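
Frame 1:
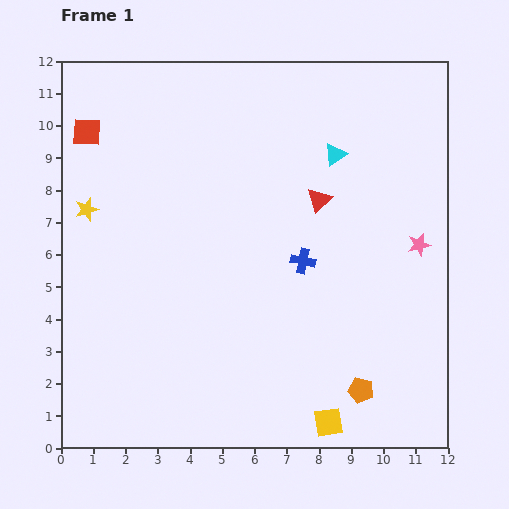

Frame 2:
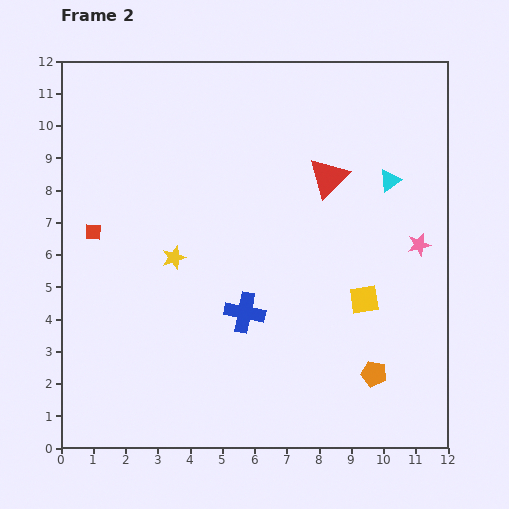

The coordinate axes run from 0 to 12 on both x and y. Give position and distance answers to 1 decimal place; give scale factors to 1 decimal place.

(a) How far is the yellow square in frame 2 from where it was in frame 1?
4.0

The yellow square moved from (8.3, 0.8) to (9.4, 4.6), a distance of √(1.1² + 3.8²) ≈ 4.0.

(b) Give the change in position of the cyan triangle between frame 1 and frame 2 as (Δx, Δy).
(1.7, -0.8)

The cyan triangle was at (8.5, 9.1) in frame 1 and (10.2, 8.3) in frame 2.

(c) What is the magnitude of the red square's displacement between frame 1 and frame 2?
3.1

The red square moved from (0.8, 9.8) to (1.0, 6.7), a distance of √(0.2² + 3.1²) ≈ 3.1.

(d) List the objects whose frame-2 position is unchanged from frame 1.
the pink star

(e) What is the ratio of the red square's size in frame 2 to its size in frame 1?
0.6×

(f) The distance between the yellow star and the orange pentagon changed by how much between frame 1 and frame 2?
-3.0

Distance in frame 1: 10.2. Distance in frame 2: 7.2.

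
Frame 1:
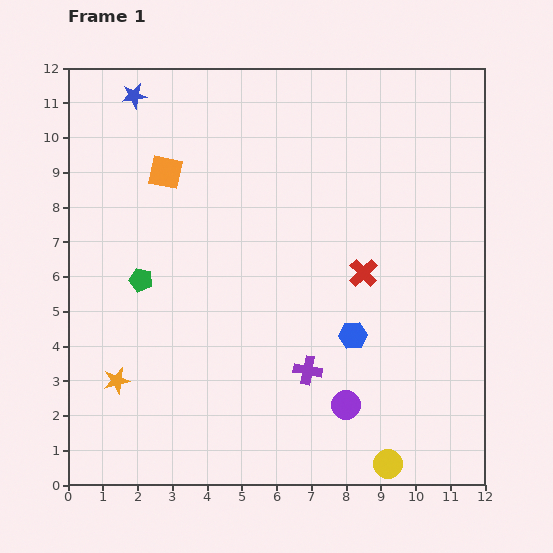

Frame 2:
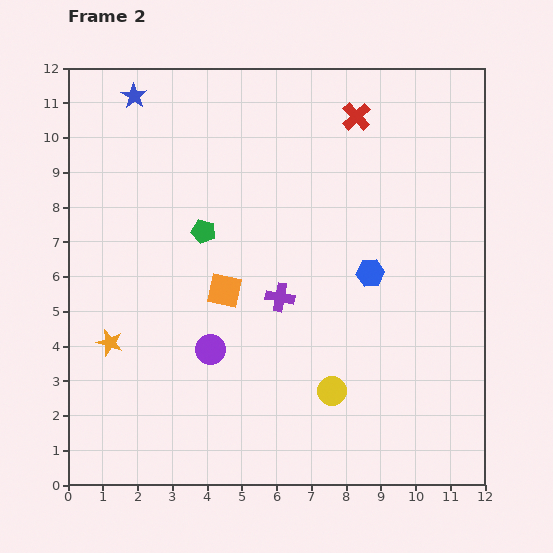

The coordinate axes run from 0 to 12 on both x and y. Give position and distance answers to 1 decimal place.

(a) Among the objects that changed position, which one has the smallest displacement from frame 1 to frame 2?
the orange star

(moved 1.1)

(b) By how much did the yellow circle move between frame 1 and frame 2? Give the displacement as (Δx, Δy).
(-1.6, 2.1)

The yellow circle was at (9.2, 0.6) in frame 1 and (7.6, 2.7) in frame 2.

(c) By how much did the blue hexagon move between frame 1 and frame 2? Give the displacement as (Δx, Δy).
(0.5, 1.8)

The blue hexagon was at (8.2, 4.3) in frame 1 and (8.7, 6.1) in frame 2.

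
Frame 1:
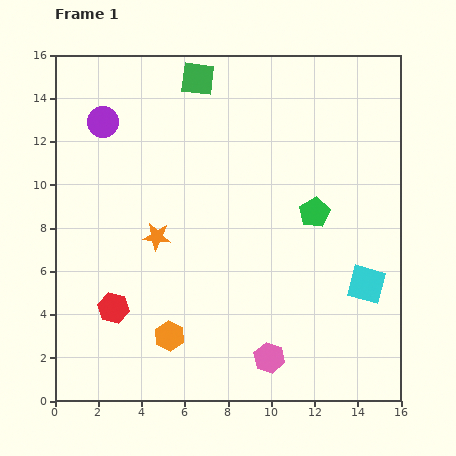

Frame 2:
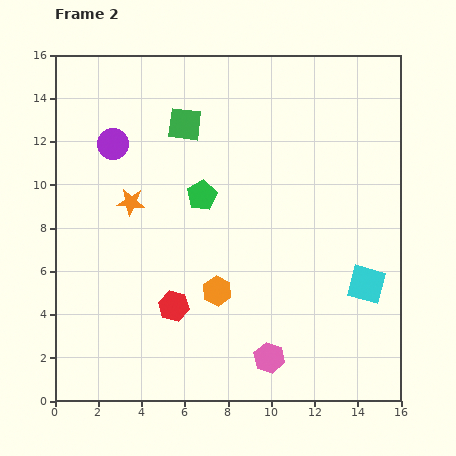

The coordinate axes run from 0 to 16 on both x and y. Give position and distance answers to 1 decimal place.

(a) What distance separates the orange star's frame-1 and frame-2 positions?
2.0

The orange star moved from (4.7, 7.6) to (3.5, 9.2), a distance of √(1.2² + 1.6²) ≈ 2.0.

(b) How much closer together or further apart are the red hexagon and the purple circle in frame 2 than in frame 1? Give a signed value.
-0.6

Distance in frame 1: 8.6. Distance in frame 2: 8.0.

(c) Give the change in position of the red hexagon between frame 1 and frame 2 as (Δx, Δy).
(2.8, 0.1)

The red hexagon was at (2.7, 4.3) in frame 1 and (5.5, 4.4) in frame 2.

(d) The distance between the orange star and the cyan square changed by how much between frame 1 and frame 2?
+1.6

Distance in frame 1: 9.9. Distance in frame 2: 11.5.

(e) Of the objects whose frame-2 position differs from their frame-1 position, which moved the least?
the purple circle

(moved 1.1)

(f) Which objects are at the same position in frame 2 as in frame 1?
the cyan square, the pink hexagon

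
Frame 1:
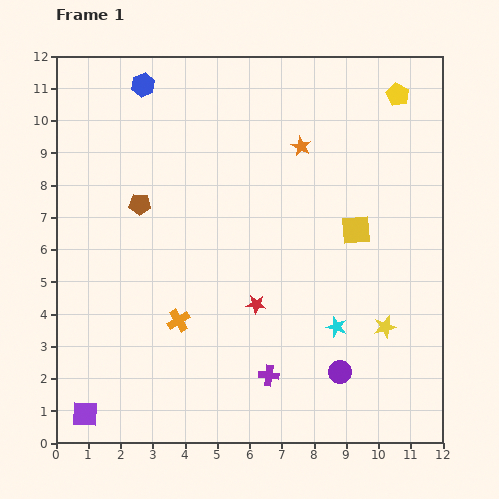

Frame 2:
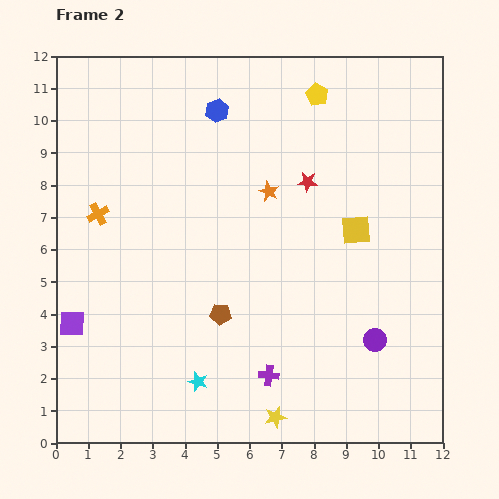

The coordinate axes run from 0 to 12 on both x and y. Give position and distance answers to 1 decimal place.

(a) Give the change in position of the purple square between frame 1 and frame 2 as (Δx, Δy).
(-0.4, 2.8)

The purple square was at (0.9, 0.9) in frame 1 and (0.5, 3.7) in frame 2.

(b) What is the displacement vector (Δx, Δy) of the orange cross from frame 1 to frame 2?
(-2.5, 3.3)

The orange cross was at (3.8, 3.8) in frame 1 and (1.3, 7.1) in frame 2.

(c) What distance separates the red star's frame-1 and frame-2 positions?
4.1

The red star moved from (6.2, 4.3) to (7.8, 8.1), a distance of √(1.6² + 3.8²) ≈ 4.1.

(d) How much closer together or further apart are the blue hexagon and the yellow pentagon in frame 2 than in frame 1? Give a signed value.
-4.8

Distance in frame 1: 7.9. Distance in frame 2: 3.1.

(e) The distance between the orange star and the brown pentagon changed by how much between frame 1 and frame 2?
-1.2

Distance in frame 1: 5.3. Distance in frame 2: 4.1.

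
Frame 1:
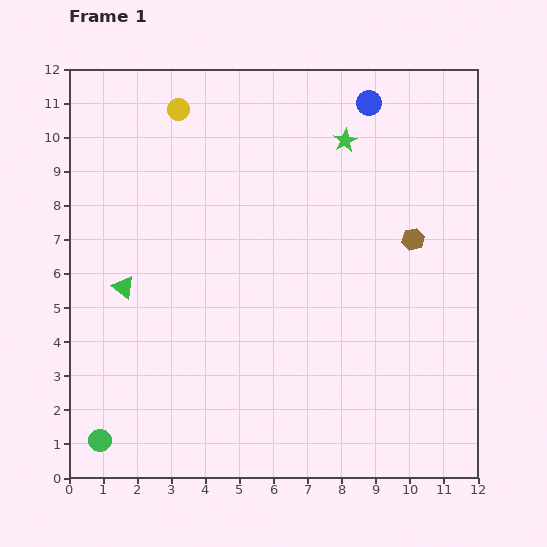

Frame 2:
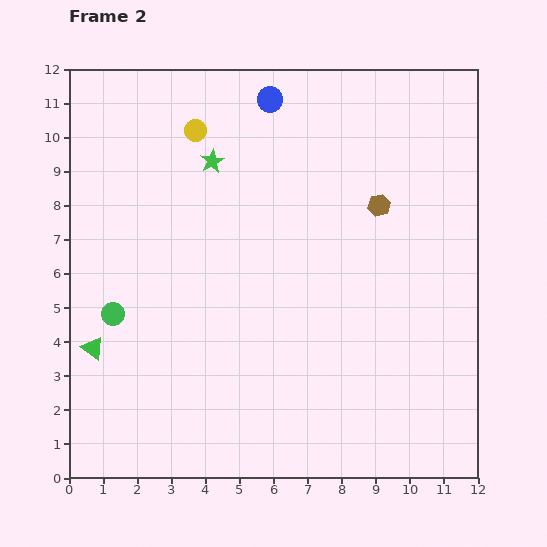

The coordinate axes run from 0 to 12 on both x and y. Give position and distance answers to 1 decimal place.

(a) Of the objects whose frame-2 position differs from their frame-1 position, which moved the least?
the yellow circle

(moved 0.8)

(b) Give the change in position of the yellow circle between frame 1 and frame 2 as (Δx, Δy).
(0.5, -0.6)

The yellow circle was at (3.2, 10.8) in frame 1 and (3.7, 10.2) in frame 2.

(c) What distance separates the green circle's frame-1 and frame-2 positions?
3.7

The green circle moved from (0.9, 1.1) to (1.3, 4.8), a distance of √(0.4² + 3.7²) ≈ 3.7.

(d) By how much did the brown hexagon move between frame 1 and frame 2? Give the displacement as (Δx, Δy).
(-1.0, 1.0)

The brown hexagon was at (10.1, 7.0) in frame 1 and (9.1, 8.0) in frame 2.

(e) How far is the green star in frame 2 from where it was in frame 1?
3.9

The green star moved from (8.1, 9.9) to (4.2, 9.3), a distance of √(3.9² + 0.6²) ≈ 3.9.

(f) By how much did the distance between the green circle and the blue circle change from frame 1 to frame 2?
-4.9

Distance in frame 1: 12.7. Distance in frame 2: 7.8.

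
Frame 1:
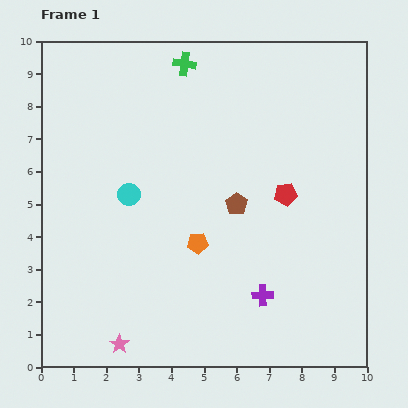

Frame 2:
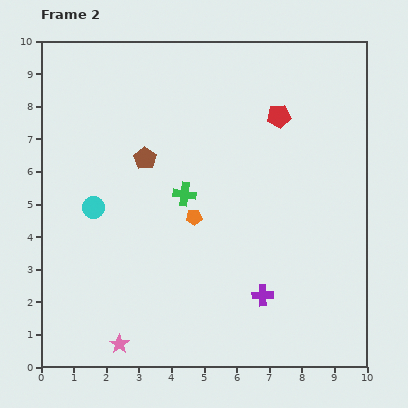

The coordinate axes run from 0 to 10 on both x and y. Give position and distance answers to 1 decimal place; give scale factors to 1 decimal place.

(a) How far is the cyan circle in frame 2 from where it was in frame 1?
1.2

The cyan circle moved from (2.7, 5.3) to (1.6, 4.9), a distance of √(1.1² + 0.4²) ≈ 1.2.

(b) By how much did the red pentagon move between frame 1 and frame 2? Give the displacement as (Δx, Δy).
(-0.2, 2.4)

The red pentagon was at (7.5, 5.3) in frame 1 and (7.3, 7.7) in frame 2.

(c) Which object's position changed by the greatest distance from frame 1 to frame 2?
the green cross

(moved 4.0; next 3.1)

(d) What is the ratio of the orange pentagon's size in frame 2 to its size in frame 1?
0.8×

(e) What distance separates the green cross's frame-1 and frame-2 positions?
4.0

The green cross moved from (4.4, 9.3) to (4.4, 5.3), a distance of √(0.0² + 4.0²) ≈ 4.0.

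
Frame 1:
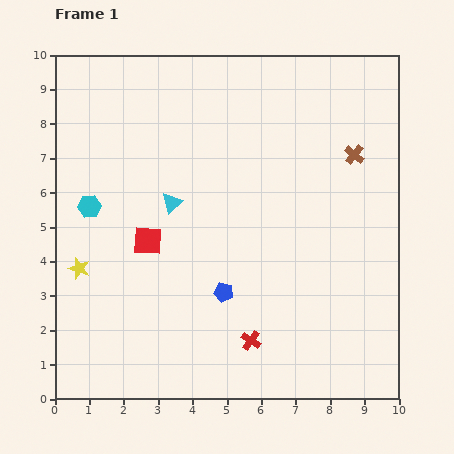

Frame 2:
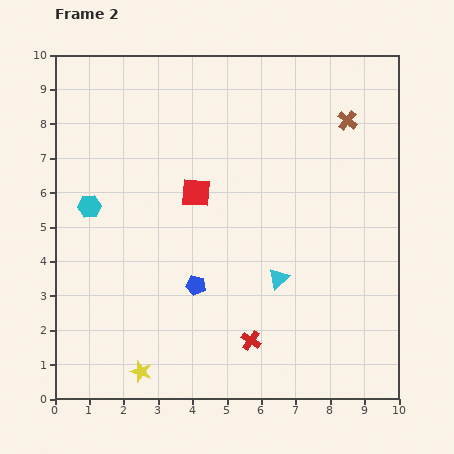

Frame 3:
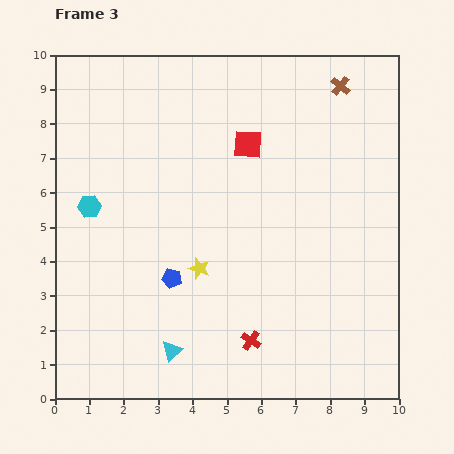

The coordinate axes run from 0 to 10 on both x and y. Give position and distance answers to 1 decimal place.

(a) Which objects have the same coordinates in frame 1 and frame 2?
the red cross, the cyan hexagon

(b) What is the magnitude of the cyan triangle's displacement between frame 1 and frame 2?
3.8

The cyan triangle moved from (3.4, 5.7) to (6.5, 3.5), a distance of √(3.1² + 2.2²) ≈ 3.8.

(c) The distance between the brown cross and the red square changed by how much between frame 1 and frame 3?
-3.3

Distance in frame 1: 6.5. Distance in frame 3: 3.2.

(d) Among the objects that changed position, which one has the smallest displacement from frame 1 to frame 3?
the blue pentagon

(moved 1.6)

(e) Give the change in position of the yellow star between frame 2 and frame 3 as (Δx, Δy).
(1.7, 3.0)

The yellow star was at (2.5, 0.8) in frame 2 and (4.2, 3.8) in frame 3.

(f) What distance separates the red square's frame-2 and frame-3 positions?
2.1

The red square moved from (4.1, 6.0) to (5.6, 7.4), a distance of √(1.5² + 1.4²) ≈ 2.1.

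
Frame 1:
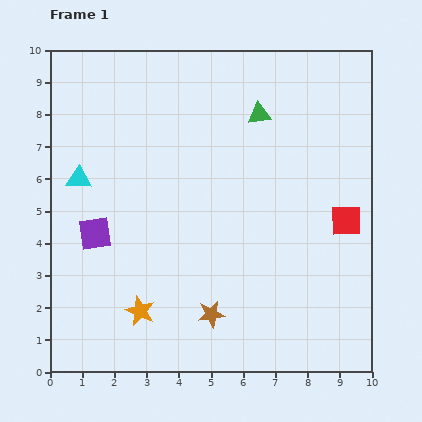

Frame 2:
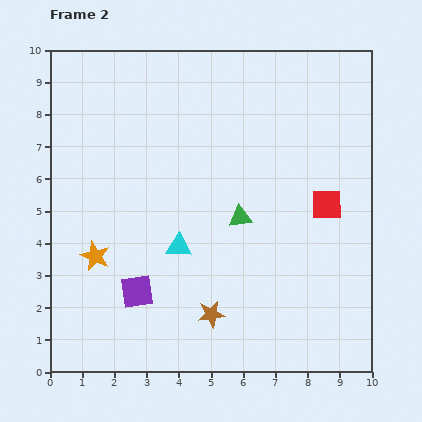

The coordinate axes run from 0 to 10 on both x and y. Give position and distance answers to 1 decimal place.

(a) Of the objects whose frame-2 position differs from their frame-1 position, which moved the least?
the red square

(moved 0.8)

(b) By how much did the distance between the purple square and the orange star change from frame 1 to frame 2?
-1.1

Distance in frame 1: 2.8. Distance in frame 2: 1.7.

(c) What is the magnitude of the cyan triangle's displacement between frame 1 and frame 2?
3.7

The cyan triangle moved from (0.9, 6.0) to (4.0, 3.9), a distance of √(3.1² + 2.1²) ≈ 3.7.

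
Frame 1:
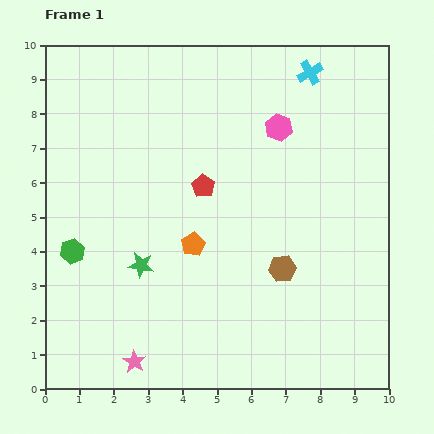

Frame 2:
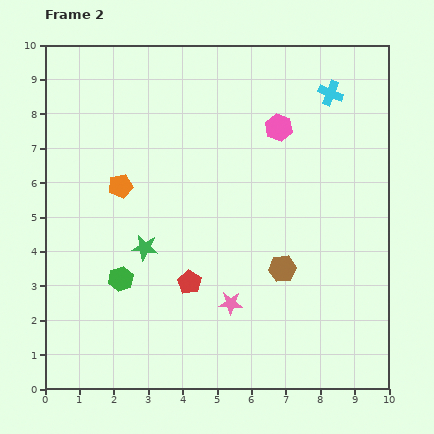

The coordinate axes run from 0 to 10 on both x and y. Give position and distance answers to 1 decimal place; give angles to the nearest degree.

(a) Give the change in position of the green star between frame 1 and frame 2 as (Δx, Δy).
(0.1, 0.5)

The green star was at (2.8, 3.6) in frame 1 and (2.9, 4.1) in frame 2.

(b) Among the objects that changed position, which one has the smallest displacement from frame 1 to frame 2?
the green star

(moved 0.5)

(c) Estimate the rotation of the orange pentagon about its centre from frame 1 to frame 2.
16° clockwise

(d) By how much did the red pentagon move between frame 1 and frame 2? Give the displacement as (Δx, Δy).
(-0.4, -2.8)

The red pentagon was at (4.6, 5.9) in frame 1 and (4.2, 3.1) in frame 2.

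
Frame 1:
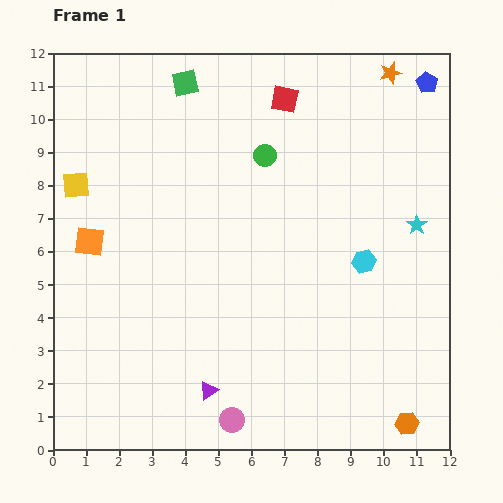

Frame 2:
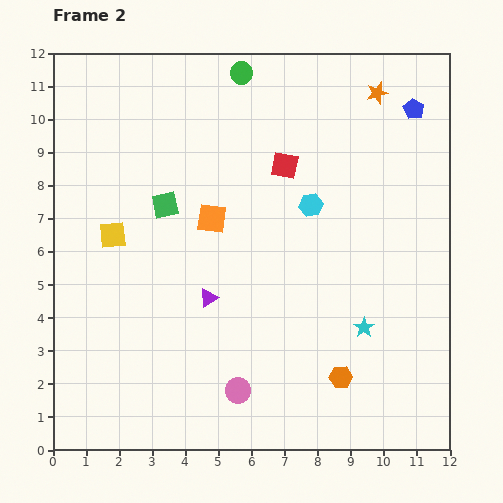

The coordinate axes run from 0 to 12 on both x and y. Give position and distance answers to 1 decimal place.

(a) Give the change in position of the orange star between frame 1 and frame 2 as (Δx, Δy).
(-0.4, -0.6)

The orange star was at (10.2, 11.4) in frame 1 and (9.8, 10.8) in frame 2.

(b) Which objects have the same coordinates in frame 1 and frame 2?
none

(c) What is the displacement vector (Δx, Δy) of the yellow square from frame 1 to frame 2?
(1.1, -1.5)

The yellow square was at (0.7, 8.0) in frame 1 and (1.8, 6.5) in frame 2.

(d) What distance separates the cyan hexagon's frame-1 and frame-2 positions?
2.3

The cyan hexagon moved from (9.4, 5.7) to (7.8, 7.4), a distance of √(1.6² + 1.7²) ≈ 2.3.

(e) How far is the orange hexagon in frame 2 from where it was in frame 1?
2.4

The orange hexagon moved from (10.7, 0.8) to (8.7, 2.2), a distance of √(2.0² + 1.4²) ≈ 2.4.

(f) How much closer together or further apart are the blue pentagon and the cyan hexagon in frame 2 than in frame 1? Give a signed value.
-1.5

Distance in frame 1: 5.7. Distance in frame 2: 4.2.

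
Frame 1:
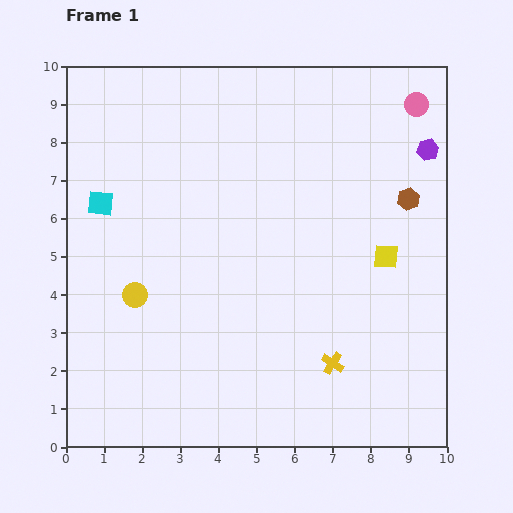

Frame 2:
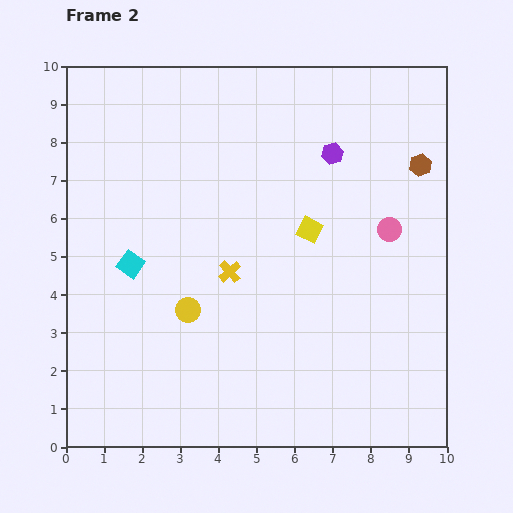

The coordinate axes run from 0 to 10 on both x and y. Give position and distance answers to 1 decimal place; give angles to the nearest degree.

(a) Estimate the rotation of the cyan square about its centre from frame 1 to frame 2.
29° clockwise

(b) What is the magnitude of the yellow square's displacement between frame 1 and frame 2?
2.1

The yellow square moved from (8.4, 5.0) to (6.4, 5.7), a distance of √(2.0² + 0.7²) ≈ 2.1.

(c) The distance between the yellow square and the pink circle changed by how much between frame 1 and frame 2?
-2.0

Distance in frame 1: 4.1. Distance in frame 2: 2.1.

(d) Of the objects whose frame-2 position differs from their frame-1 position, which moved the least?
the brown hexagon

(moved 0.9)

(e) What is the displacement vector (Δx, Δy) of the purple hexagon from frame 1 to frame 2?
(-2.5, -0.1)

The purple hexagon was at (9.5, 7.8) in frame 1 and (7.0, 7.7) in frame 2.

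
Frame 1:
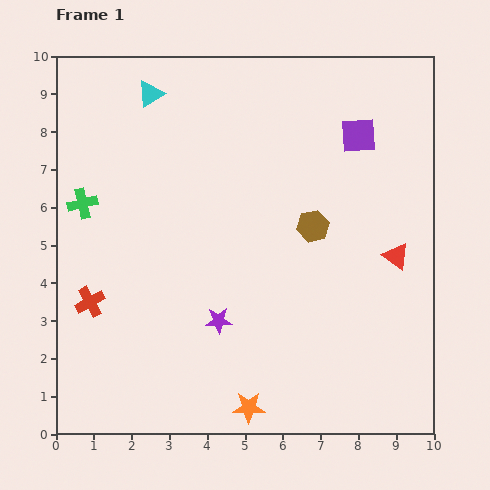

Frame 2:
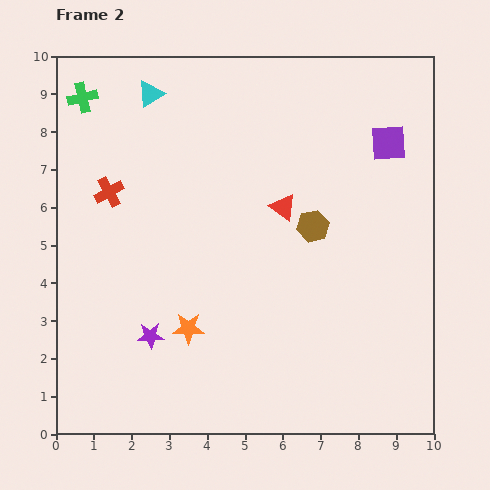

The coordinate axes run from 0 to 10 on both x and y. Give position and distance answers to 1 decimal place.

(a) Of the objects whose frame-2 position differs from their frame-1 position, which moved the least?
the purple square

(moved 0.8)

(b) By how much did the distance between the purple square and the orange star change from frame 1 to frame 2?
-0.6

Distance in frame 1: 7.8. Distance in frame 2: 7.2.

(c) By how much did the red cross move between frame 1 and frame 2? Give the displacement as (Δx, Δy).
(0.5, 2.9)

The red cross was at (0.9, 3.5) in frame 1 and (1.4, 6.4) in frame 2.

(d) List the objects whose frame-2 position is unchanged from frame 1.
the cyan triangle, the brown hexagon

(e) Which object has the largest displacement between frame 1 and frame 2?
the red triangle

(moved 3.3; next 2.9)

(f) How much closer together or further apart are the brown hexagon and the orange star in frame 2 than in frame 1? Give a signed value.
-0.8

Distance in frame 1: 5.1. Distance in frame 2: 4.3.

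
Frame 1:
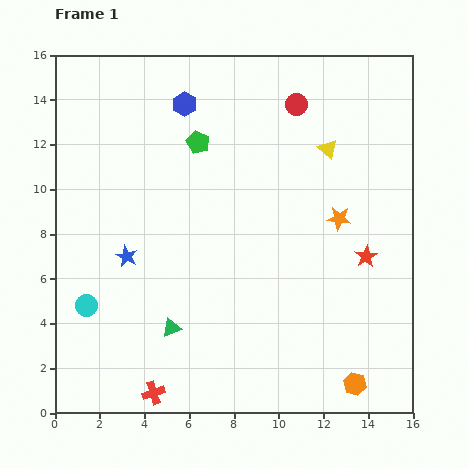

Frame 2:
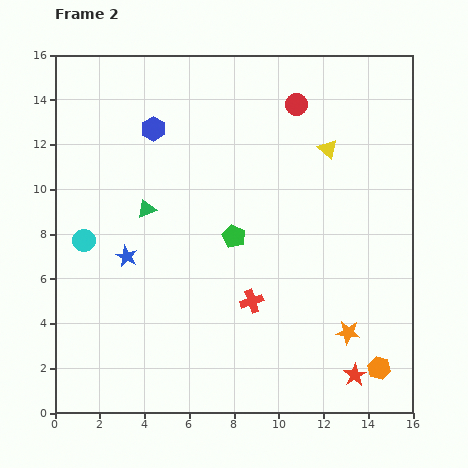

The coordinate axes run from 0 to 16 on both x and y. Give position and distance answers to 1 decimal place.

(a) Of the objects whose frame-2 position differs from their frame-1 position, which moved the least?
the orange hexagon

(moved 1.3)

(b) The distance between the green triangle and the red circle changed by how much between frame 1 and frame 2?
-3.3

Distance in frame 1: 11.5. Distance in frame 2: 8.2.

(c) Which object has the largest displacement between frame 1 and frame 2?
the red cross

(moved 6.0; next 5.4)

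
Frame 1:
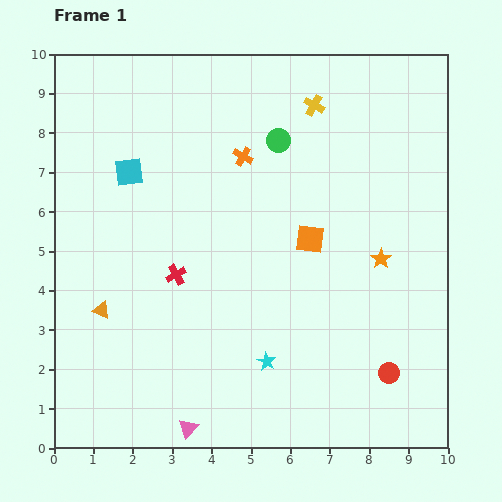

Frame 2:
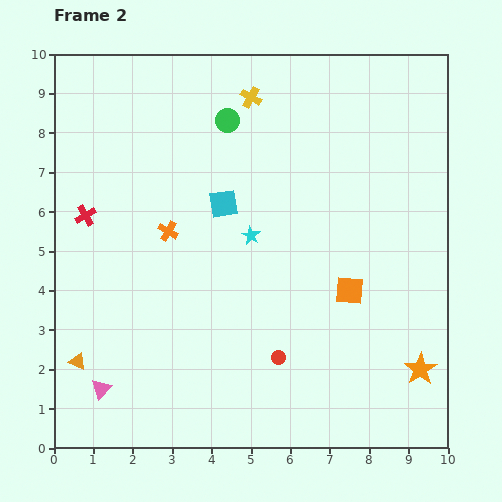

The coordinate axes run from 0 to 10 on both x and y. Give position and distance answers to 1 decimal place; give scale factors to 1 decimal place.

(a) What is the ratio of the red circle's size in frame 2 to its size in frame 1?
0.7×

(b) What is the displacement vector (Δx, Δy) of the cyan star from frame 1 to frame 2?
(-0.4, 3.2)

The cyan star was at (5.4, 2.2) in frame 1 and (5.0, 5.4) in frame 2.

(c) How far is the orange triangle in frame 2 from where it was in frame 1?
1.4

The orange triangle moved from (1.2, 3.5) to (0.6, 2.2), a distance of √(0.6² + 1.3²) ≈ 1.4.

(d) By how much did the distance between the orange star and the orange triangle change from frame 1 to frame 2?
+1.5

Distance in frame 1: 7.2. Distance in frame 2: 8.7.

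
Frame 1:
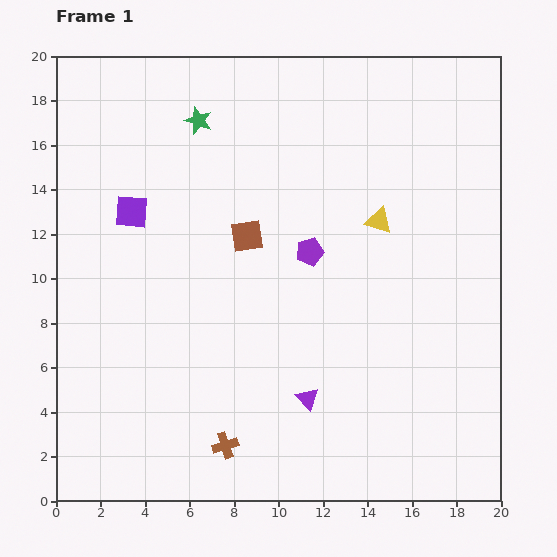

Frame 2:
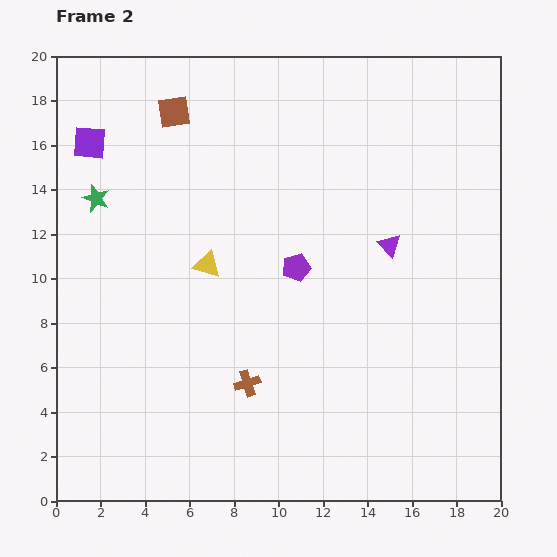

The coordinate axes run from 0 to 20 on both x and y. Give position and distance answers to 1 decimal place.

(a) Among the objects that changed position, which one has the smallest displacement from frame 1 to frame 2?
the purple pentagon

(moved 0.9)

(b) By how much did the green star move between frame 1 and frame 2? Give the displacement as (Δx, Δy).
(-4.6, -3.5)

The green star was at (6.4, 17.1) in frame 1 and (1.8, 13.6) in frame 2.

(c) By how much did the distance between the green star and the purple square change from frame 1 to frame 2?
-2.6

Distance in frame 1: 5.1. Distance in frame 2: 2.5.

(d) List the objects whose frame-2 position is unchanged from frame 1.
none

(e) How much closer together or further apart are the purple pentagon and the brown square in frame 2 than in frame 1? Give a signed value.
+6.0

Distance in frame 1: 2.9. Distance in frame 2: 8.9.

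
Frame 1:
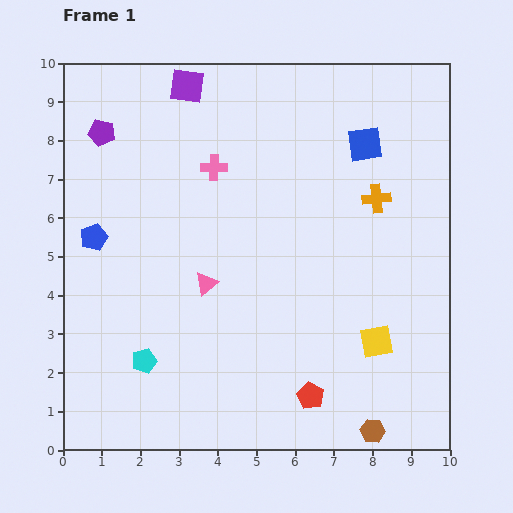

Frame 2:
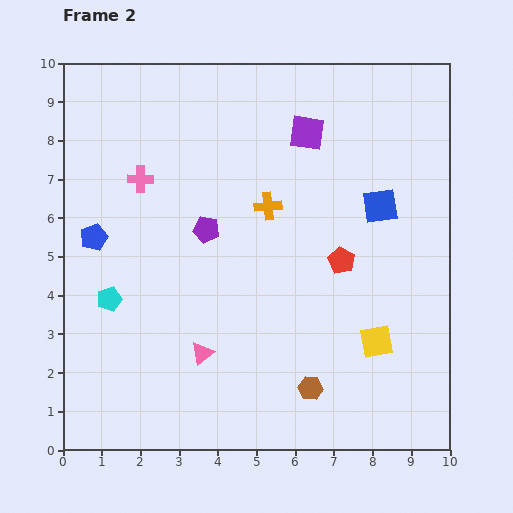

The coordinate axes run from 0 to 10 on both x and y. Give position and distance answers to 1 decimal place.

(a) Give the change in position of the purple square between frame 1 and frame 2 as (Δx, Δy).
(3.1, -1.2)

The purple square was at (3.2, 9.4) in frame 1 and (6.3, 8.2) in frame 2.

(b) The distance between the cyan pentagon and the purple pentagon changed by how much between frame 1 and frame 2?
-2.9

Distance in frame 1: 6.0. Distance in frame 2: 3.1.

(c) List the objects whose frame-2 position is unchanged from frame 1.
the yellow square, the blue pentagon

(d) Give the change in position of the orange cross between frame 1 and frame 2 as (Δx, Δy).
(-2.8, -0.2)

The orange cross was at (8.1, 6.5) in frame 1 and (5.3, 6.3) in frame 2.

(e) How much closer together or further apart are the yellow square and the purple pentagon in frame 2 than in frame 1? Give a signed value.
-3.6

Distance in frame 1: 8.9. Distance in frame 2: 5.3.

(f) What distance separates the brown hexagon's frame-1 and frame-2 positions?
1.9

The brown hexagon moved from (8.0, 0.5) to (6.4, 1.6), a distance of √(1.6² + 1.1²) ≈ 1.9.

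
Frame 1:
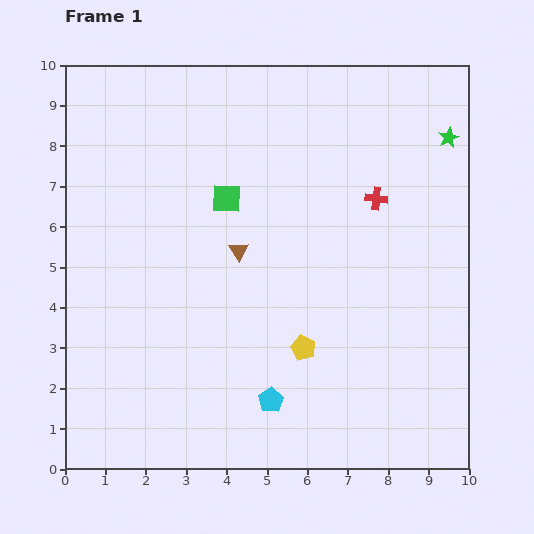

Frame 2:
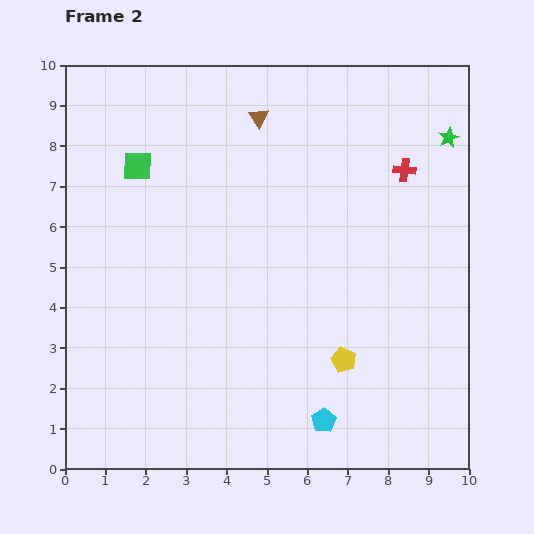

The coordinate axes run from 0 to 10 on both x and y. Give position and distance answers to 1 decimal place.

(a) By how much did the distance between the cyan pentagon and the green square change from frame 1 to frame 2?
+2.7

Distance in frame 1: 5.1. Distance in frame 2: 7.8.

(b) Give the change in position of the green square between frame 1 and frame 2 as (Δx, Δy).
(-2.2, 0.8)

The green square was at (4.0, 6.7) in frame 1 and (1.8, 7.5) in frame 2.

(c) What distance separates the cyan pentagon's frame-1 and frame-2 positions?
1.4

The cyan pentagon moved from (5.1, 1.7) to (6.4, 1.2), a distance of √(1.3² + 0.5²) ≈ 1.4.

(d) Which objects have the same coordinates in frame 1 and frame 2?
the green star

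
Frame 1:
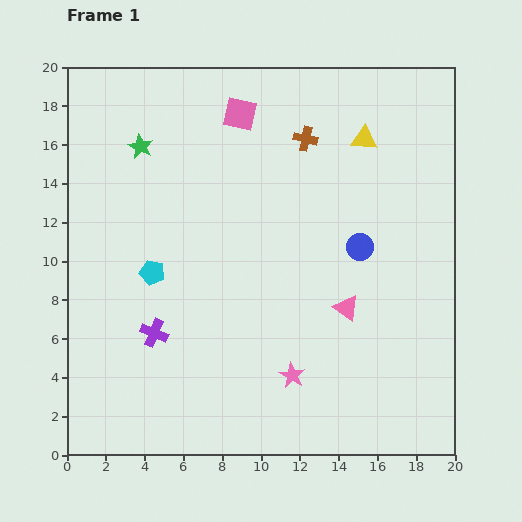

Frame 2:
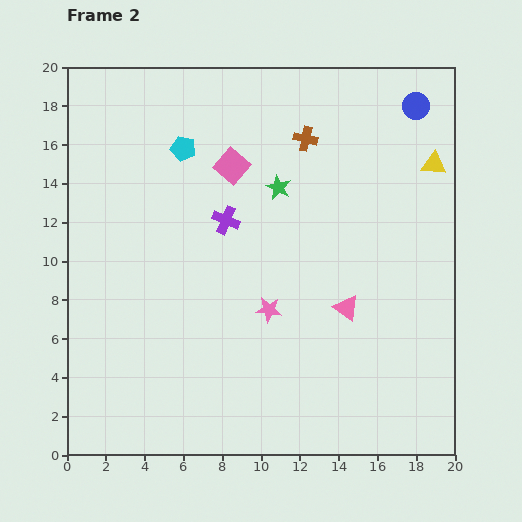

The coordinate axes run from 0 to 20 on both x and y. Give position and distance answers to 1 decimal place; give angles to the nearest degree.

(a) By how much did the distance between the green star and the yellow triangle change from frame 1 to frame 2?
-3.4

Distance in frame 1: 11.5. Distance in frame 2: 8.1.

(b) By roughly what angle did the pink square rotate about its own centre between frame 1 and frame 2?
29° clockwise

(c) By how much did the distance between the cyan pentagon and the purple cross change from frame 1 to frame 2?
+1.2

Distance in frame 1: 3.1. Distance in frame 2: 4.3.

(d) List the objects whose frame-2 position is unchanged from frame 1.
the brown cross, the pink triangle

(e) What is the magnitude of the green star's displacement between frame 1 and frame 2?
7.4

The green star moved from (3.8, 15.9) to (10.9, 13.8), a distance of √(7.1² + 2.1²) ≈ 7.4.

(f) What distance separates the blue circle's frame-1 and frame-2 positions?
7.9

The blue circle moved from (15.1, 10.7) to (18.0, 18.0), a distance of √(2.9² + 7.3²) ≈ 7.9.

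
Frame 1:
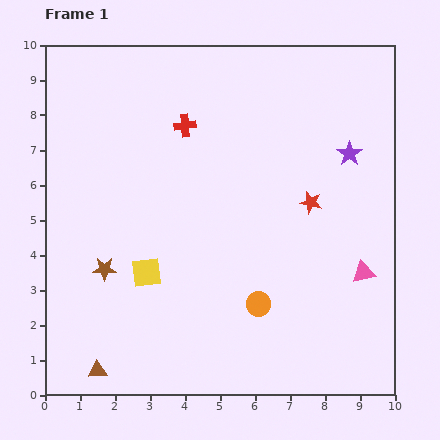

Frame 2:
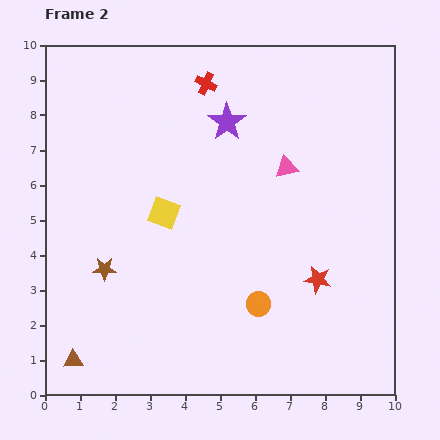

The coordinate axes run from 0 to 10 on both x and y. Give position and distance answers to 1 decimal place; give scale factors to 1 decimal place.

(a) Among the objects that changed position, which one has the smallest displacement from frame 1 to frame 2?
the brown triangle

(moved 0.8)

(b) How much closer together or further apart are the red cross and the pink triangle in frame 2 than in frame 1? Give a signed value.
-3.3

Distance in frame 1: 6.6. Distance in frame 2: 3.3.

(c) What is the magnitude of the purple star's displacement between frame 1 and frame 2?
3.6

The purple star moved from (8.7, 6.9) to (5.2, 7.8), a distance of √(3.5² + 0.9²) ≈ 3.6.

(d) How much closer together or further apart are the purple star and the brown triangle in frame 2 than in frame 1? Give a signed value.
-1.4

Distance in frame 1: 9.5. Distance in frame 2: 8.1.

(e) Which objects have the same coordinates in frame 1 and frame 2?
the brown star, the orange circle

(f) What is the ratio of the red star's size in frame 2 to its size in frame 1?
1.3×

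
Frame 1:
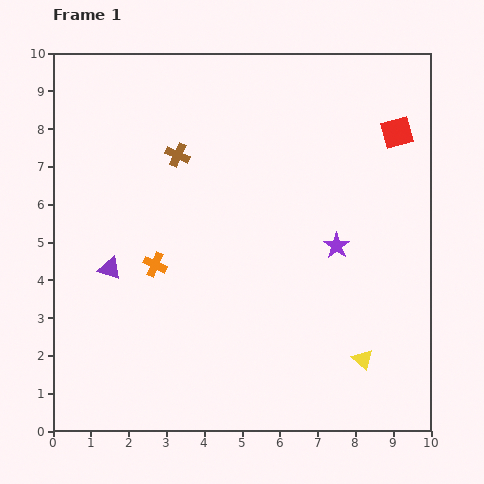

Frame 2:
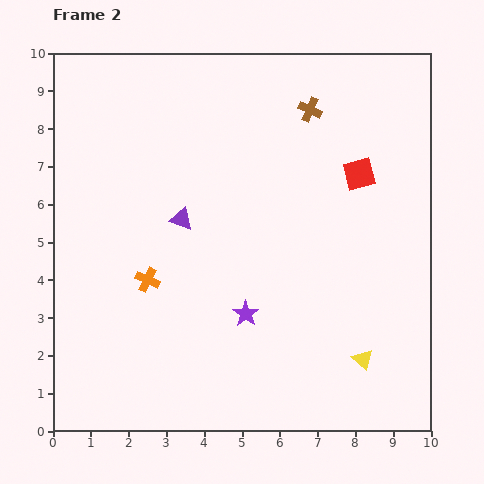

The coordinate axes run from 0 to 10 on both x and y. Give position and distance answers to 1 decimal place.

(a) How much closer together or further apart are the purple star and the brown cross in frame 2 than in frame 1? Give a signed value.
+0.9

Distance in frame 1: 4.8. Distance in frame 2: 5.7.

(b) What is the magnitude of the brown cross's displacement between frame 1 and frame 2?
3.7

The brown cross moved from (3.3, 7.3) to (6.8, 8.5), a distance of √(3.5² + 1.2²) ≈ 3.7.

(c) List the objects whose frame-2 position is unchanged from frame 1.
the yellow triangle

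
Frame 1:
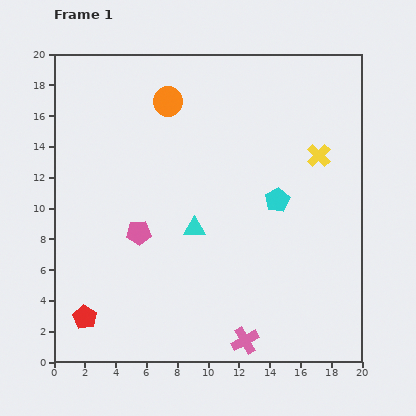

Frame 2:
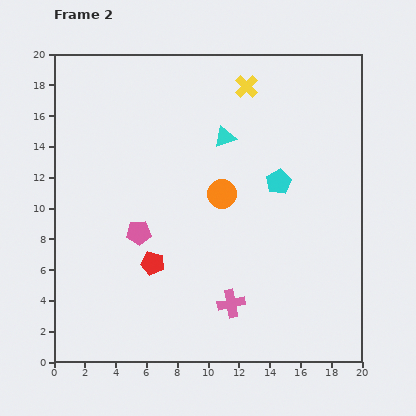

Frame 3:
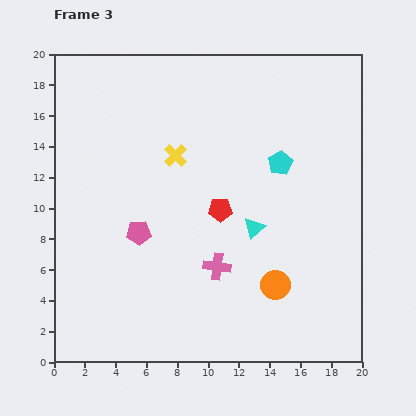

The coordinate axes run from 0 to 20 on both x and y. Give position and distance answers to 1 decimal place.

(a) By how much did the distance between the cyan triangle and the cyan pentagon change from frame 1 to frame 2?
-1.2

Distance in frame 1: 5.7. Distance in frame 2: 4.5.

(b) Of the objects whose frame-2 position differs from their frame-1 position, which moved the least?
the cyan pentagon

(moved 1.2)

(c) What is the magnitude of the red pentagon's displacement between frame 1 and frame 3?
11.2

The red pentagon moved from (2.0, 2.9) to (10.8, 9.9), a distance of √(8.8² + 7.0²) ≈ 11.2.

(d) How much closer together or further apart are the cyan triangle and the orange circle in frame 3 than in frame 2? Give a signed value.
+0.3

Distance in frame 2: 3.7. Distance in frame 3: 4.0.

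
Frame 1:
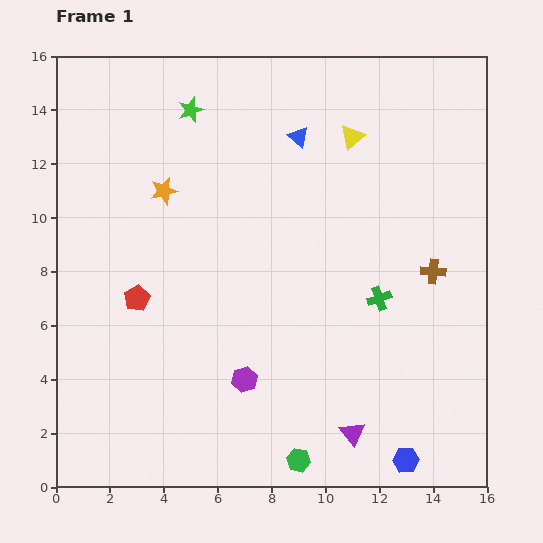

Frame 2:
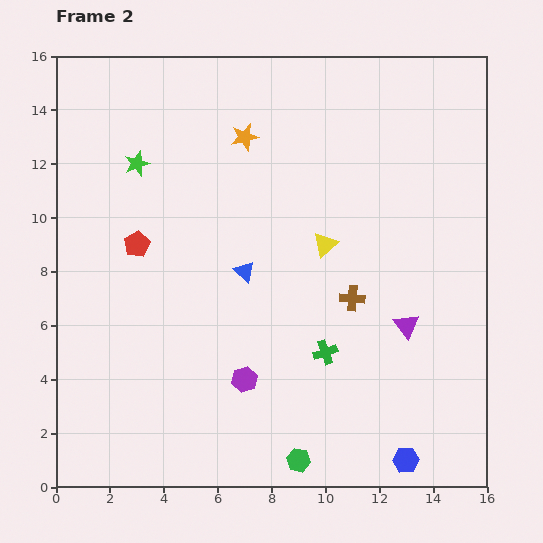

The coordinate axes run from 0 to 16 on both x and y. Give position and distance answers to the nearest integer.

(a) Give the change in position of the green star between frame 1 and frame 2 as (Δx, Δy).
(-2, -2)

The green star was at (5, 14) in frame 1 and (3, 12) in frame 2.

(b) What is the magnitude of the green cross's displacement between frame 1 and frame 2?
3

The green cross moved from (12, 7) to (10, 5), a distance of √(2² + 2²) ≈ 3.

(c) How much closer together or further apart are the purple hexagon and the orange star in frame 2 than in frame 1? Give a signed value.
+1

Distance in frame 1: 8. Distance in frame 2: 9.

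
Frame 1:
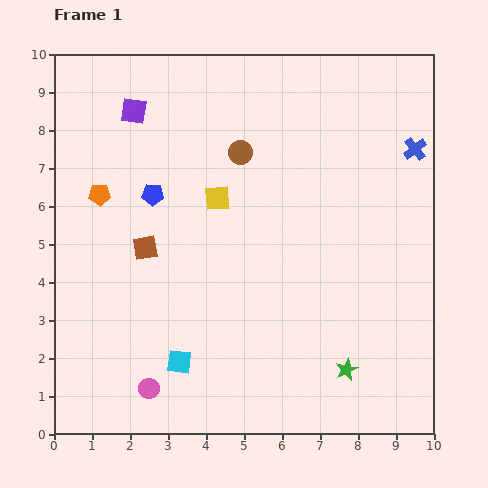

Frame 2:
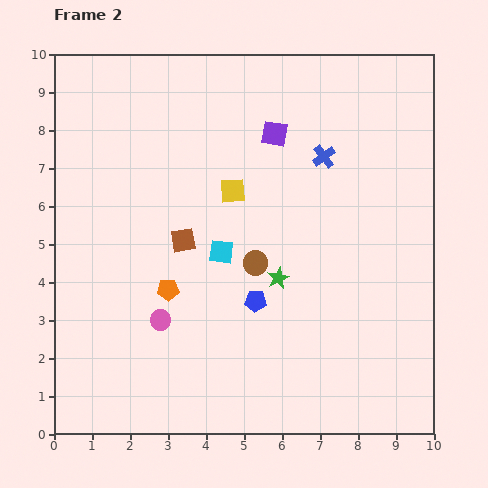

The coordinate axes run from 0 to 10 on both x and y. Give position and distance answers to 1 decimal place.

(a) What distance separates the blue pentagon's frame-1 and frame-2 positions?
3.9

The blue pentagon moved from (2.6, 6.3) to (5.3, 3.5), a distance of √(2.7² + 2.8²) ≈ 3.9.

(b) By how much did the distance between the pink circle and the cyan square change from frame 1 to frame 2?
+1.3

Distance in frame 1: 1.1. Distance in frame 2: 2.4.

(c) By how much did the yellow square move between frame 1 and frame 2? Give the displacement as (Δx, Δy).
(0.4, 0.2)

The yellow square was at (4.3, 6.2) in frame 1 and (4.7, 6.4) in frame 2.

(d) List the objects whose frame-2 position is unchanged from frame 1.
none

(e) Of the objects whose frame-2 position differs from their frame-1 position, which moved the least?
the yellow square

(moved 0.4)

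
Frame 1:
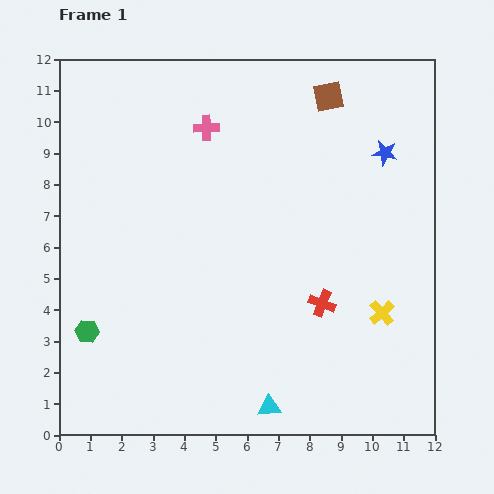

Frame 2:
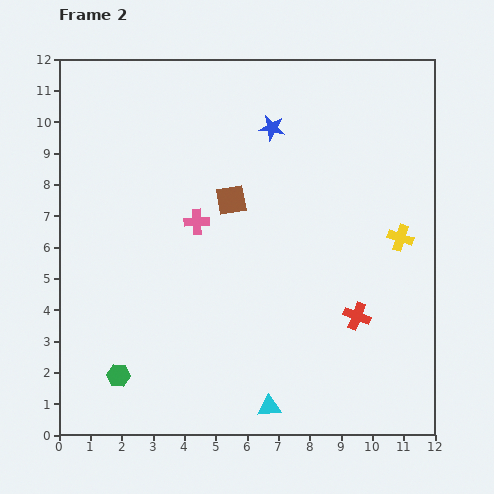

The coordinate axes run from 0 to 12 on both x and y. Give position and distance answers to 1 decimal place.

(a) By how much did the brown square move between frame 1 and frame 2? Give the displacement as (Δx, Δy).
(-3.1, -3.3)

The brown square was at (8.6, 10.8) in frame 1 and (5.5, 7.5) in frame 2.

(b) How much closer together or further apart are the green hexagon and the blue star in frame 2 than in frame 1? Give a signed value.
-1.8

Distance in frame 1: 11.1. Distance in frame 2: 9.3.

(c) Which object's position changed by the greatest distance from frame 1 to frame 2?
the brown square

(moved 4.5; next 3.7)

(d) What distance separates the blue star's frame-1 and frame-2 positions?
3.7

The blue star moved from (10.4, 9.0) to (6.8, 9.8), a distance of √(3.6² + 0.8²) ≈ 3.7.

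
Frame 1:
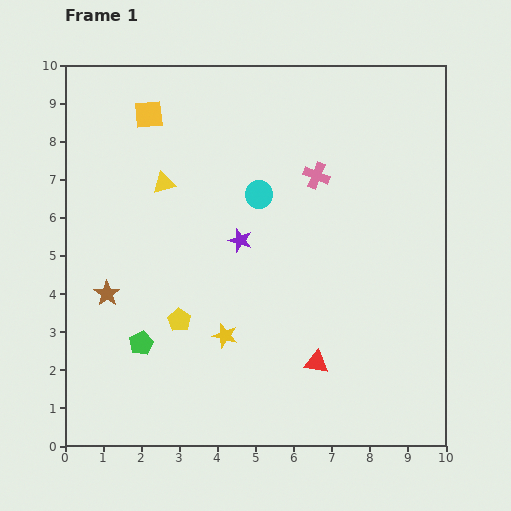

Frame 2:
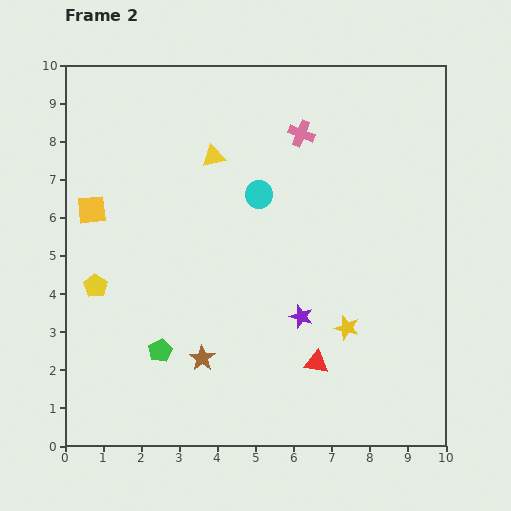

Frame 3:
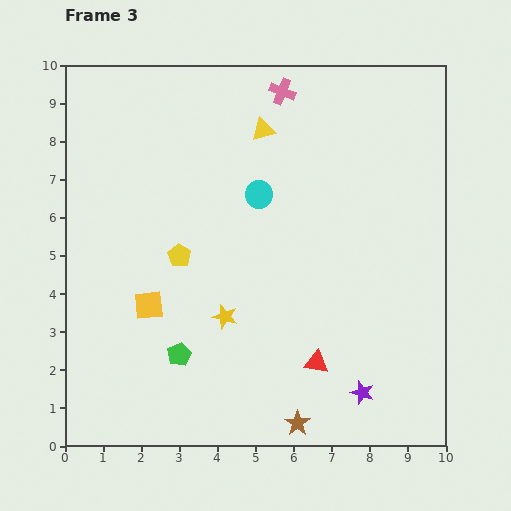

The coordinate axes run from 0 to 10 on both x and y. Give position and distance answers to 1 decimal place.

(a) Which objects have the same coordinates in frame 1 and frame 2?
the red triangle, the cyan circle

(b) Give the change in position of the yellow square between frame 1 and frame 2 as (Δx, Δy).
(-1.5, -2.5)

The yellow square was at (2.2, 8.7) in frame 1 and (0.7, 6.2) in frame 2.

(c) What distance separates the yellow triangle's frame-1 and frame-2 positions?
1.5

The yellow triangle moved from (2.6, 6.9) to (3.9, 7.6), a distance of √(1.3² + 0.7²) ≈ 1.5.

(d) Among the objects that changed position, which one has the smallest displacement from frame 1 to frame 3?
the yellow star

(moved 0.5)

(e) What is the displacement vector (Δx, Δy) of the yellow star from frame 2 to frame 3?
(-3.2, 0.3)

The yellow star was at (7.4, 3.1) in frame 2 and (4.2, 3.4) in frame 3.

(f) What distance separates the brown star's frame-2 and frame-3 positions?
3.0

The brown star moved from (3.6, 2.3) to (6.1, 0.6), a distance of √(2.5² + 1.7²) ≈ 3.0.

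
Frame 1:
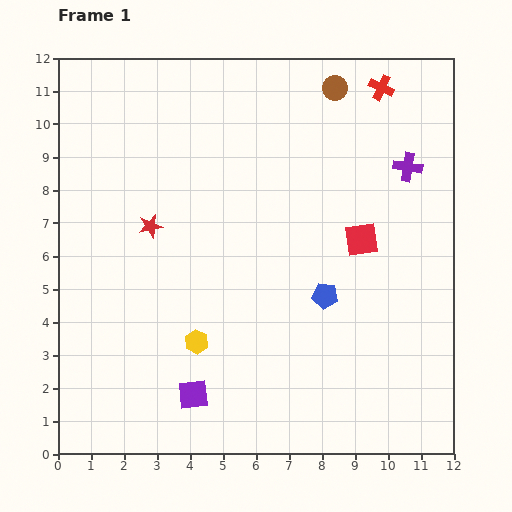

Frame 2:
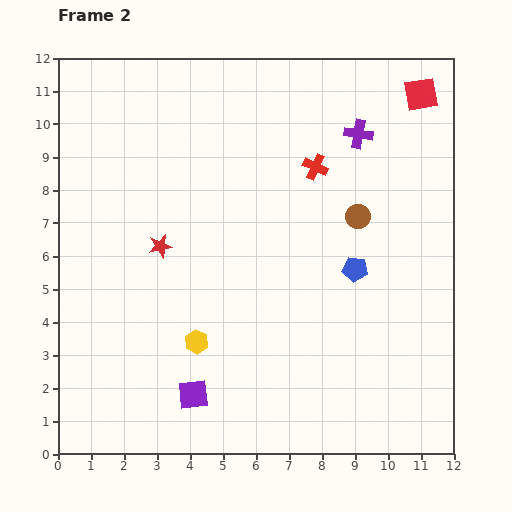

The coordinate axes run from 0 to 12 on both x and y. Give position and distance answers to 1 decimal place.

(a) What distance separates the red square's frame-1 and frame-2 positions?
4.8

The red square moved from (9.2, 6.5) to (11.0, 10.9), a distance of √(1.8² + 4.4²) ≈ 4.8.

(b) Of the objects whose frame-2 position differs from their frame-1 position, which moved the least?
the red star

(moved 0.7)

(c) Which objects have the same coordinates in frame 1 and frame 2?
the yellow hexagon, the purple square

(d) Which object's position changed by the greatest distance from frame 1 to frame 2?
the red square

(moved 4.8; next 4.0)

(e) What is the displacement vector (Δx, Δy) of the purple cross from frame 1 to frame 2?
(-1.5, 1.0)

The purple cross was at (10.6, 8.7) in frame 1 and (9.1, 9.7) in frame 2.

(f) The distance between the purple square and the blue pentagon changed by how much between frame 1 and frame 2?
+1.2

Distance in frame 1: 5.0. Distance in frame 2: 6.2.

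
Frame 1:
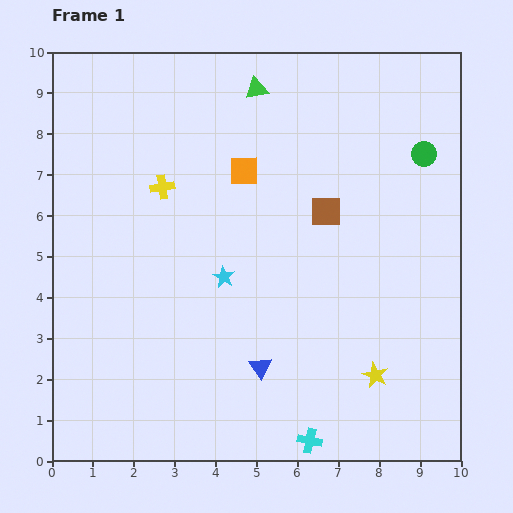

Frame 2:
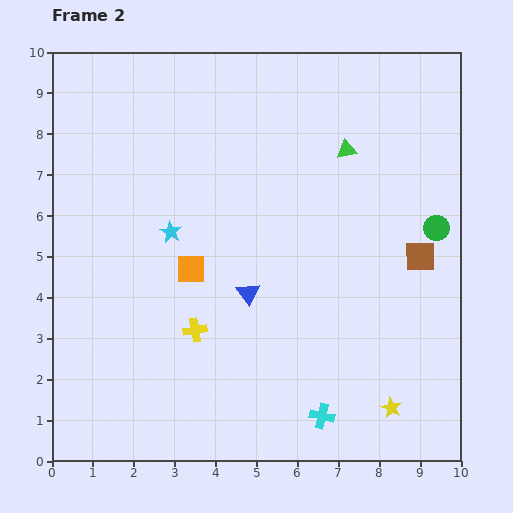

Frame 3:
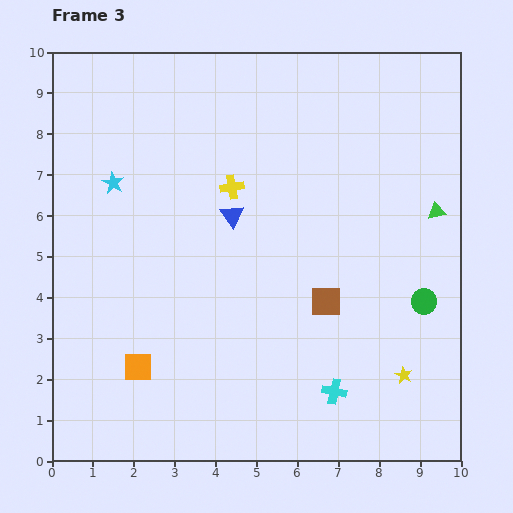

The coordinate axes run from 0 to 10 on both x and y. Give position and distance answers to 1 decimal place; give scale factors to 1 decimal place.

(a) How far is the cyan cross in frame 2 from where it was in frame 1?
0.7

The cyan cross moved from (6.3, 0.5) to (6.6, 1.1), a distance of √(0.3² + 0.6²) ≈ 0.7.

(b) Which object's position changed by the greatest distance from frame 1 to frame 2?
the yellow cross

(moved 3.6; next 2.7)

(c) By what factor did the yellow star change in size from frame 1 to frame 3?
0.7×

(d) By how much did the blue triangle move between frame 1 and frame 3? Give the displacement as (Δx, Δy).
(-0.7, 3.7)

The blue triangle was at (5.1, 2.3) in frame 1 and (4.4, 6.0) in frame 3.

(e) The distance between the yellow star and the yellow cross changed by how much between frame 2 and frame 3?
+1.0

Distance in frame 2: 5.2. Distance in frame 3: 6.2.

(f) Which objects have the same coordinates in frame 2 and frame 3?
none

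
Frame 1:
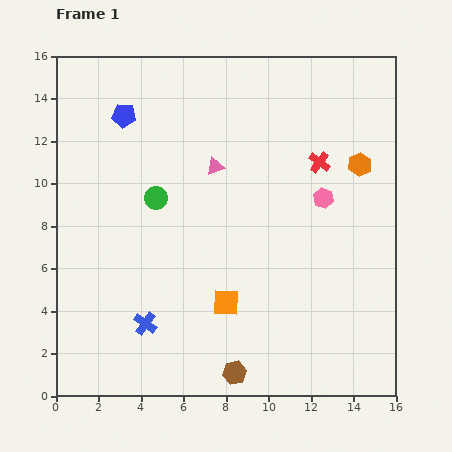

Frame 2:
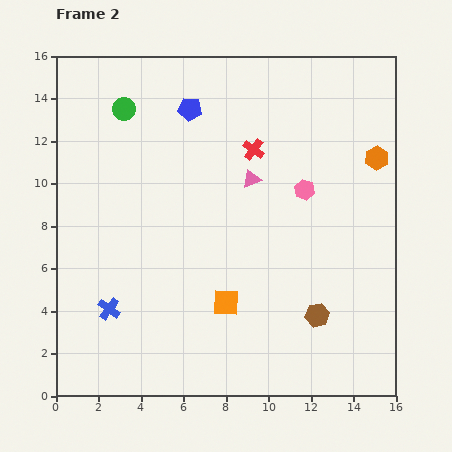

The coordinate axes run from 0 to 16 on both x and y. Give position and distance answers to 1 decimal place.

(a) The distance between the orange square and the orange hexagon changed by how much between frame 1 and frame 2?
+0.7

Distance in frame 1: 9.1. Distance in frame 2: 9.8.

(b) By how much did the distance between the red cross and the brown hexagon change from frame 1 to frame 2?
-2.3

Distance in frame 1: 10.7. Distance in frame 2: 8.4.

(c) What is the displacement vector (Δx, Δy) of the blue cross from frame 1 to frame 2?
(-1.7, 0.7)

The blue cross was at (4.2, 3.4) in frame 1 and (2.5, 4.1) in frame 2.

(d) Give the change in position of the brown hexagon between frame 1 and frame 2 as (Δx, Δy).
(3.9, 2.7)

The brown hexagon was at (8.4, 1.1) in frame 1 and (12.3, 3.8) in frame 2.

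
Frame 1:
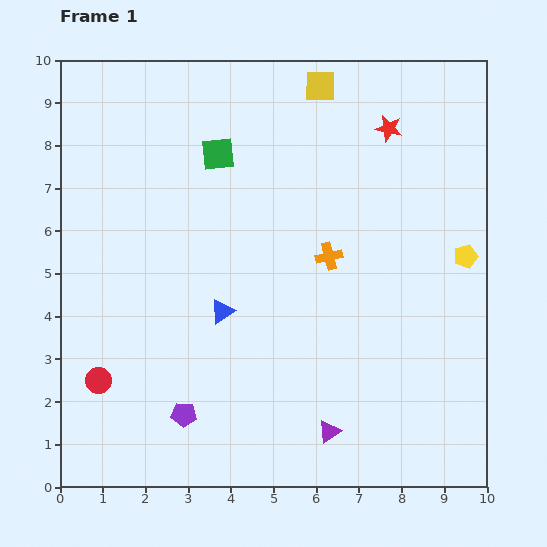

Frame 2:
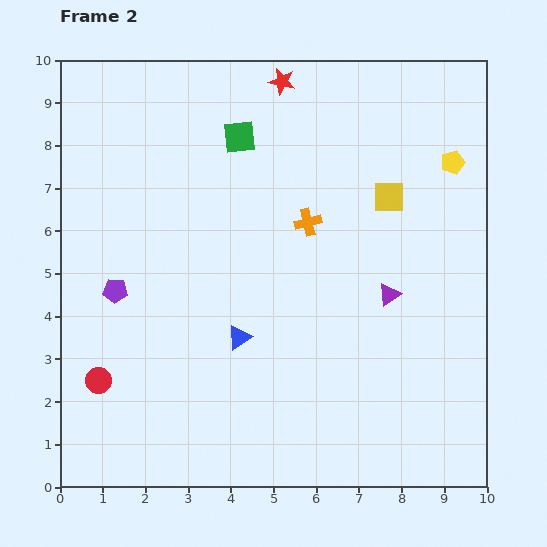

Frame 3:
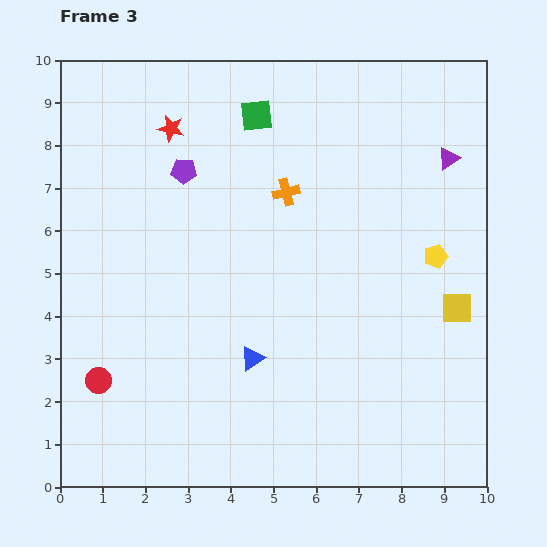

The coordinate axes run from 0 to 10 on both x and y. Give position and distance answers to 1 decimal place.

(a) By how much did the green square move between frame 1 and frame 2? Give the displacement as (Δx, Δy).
(0.5, 0.4)

The green square was at (3.7, 7.8) in frame 1 and (4.2, 8.2) in frame 2.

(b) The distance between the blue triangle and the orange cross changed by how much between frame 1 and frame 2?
+0.3

Distance in frame 1: 2.8. Distance in frame 2: 3.1.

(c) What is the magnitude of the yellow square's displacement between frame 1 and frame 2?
3.1

The yellow square moved from (6.1, 9.4) to (7.7, 6.8), a distance of √(1.6² + 2.6²) ≈ 3.1.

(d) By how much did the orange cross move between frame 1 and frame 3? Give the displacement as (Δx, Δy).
(-1.0, 1.5)

The orange cross was at (6.3, 5.4) in frame 1 and (5.3, 6.9) in frame 3.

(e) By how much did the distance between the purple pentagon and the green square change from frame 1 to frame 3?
-4.1

Distance in frame 1: 6.2. Distance in frame 3: 2.1.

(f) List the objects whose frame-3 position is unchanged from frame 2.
the red circle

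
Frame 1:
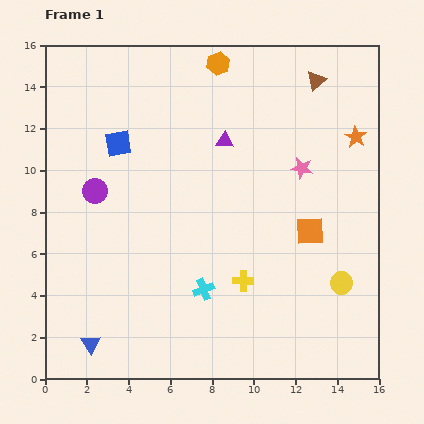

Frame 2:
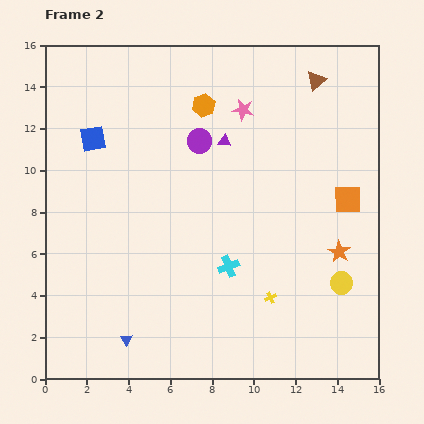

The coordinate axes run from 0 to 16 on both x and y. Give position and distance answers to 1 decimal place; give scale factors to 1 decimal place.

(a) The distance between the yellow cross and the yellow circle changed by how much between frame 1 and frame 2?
-1.2

Distance in frame 1: 4.7. Distance in frame 2: 3.5.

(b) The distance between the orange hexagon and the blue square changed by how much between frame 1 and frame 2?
-0.6

Distance in frame 1: 6.1. Distance in frame 2: 5.5.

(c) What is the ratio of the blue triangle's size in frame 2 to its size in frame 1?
0.6×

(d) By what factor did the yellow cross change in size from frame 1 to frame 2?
0.6×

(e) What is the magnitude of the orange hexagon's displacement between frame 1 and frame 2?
2.1

The orange hexagon moved from (8.3, 15.1) to (7.6, 13.1), a distance of √(0.7² + 2.0²) ≈ 2.1.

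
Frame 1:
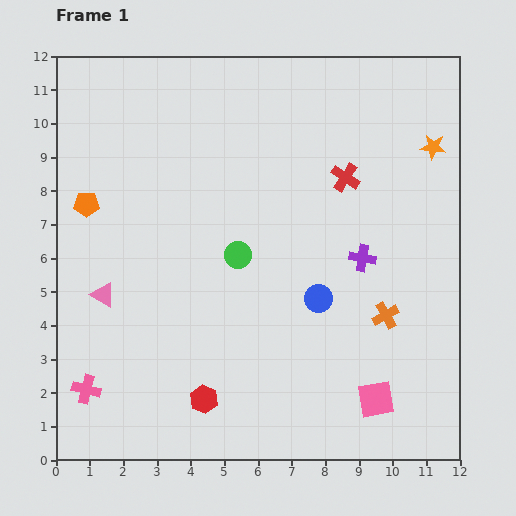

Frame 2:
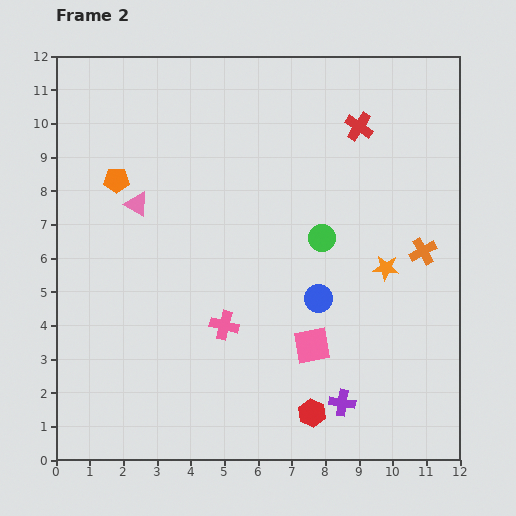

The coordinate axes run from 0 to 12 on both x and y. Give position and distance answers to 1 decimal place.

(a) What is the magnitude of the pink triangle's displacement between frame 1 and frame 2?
2.9

The pink triangle moved from (1.4, 4.9) to (2.4, 7.6), a distance of √(1.0² + 2.7²) ≈ 2.9.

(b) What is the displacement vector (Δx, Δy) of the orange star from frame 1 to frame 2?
(-1.4, -3.6)

The orange star was at (11.2, 9.3) in frame 1 and (9.8, 5.7) in frame 2.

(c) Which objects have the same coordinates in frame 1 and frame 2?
the blue circle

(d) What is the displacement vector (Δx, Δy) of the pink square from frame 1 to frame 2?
(-1.9, 1.6)

The pink square was at (9.5, 1.8) in frame 1 and (7.6, 3.4) in frame 2.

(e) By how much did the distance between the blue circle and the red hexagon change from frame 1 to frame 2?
-1.1

Distance in frame 1: 4.5. Distance in frame 2: 3.4.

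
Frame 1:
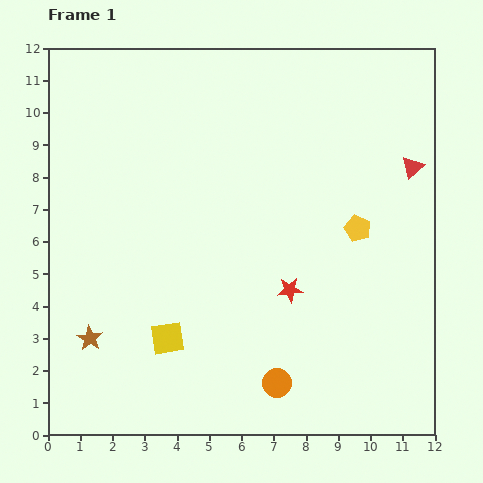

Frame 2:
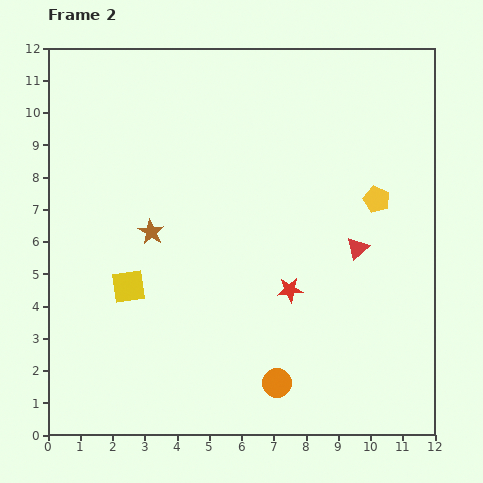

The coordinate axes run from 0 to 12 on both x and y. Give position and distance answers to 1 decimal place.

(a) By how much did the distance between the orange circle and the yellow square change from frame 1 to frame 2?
+1.8

Distance in frame 1: 3.7. Distance in frame 2: 5.5.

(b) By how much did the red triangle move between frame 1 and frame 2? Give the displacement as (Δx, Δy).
(-1.7, -2.5)

The red triangle was at (11.3, 8.3) in frame 1 and (9.6, 5.8) in frame 2.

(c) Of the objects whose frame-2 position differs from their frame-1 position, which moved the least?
the yellow pentagon

(moved 1.1)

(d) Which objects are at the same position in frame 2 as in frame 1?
the orange circle, the red star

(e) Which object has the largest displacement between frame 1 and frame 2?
the brown star

(moved 3.8; next 3.0)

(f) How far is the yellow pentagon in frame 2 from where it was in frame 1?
1.1

The yellow pentagon moved from (9.6, 6.4) to (10.2, 7.3), a distance of √(0.6² + 0.9²) ≈ 1.1.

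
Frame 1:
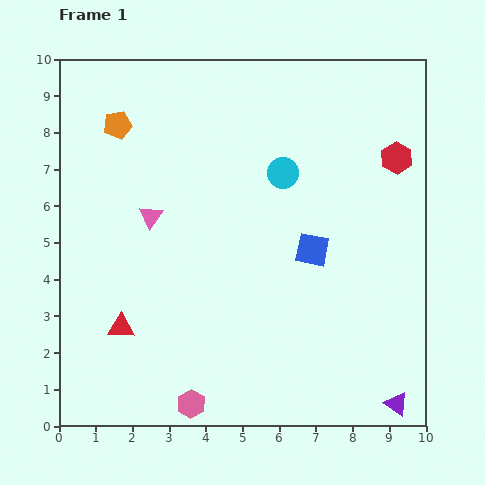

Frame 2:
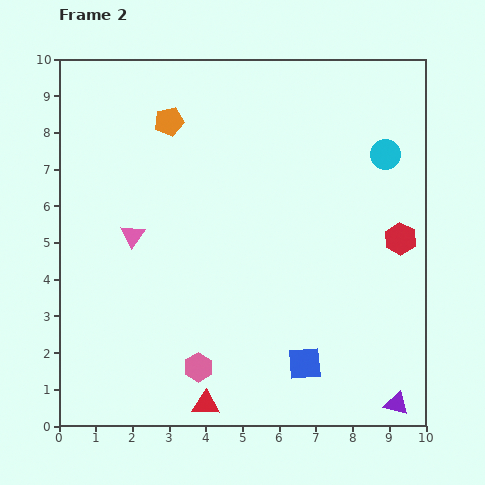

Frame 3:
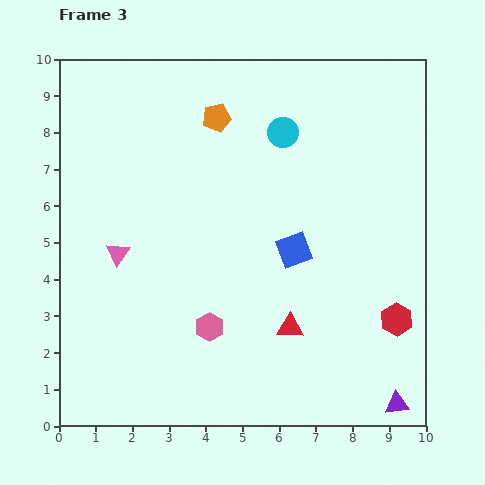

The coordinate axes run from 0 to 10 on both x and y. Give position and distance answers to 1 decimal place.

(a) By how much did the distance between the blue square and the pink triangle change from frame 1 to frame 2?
+1.4

Distance in frame 1: 4.5. Distance in frame 2: 5.9.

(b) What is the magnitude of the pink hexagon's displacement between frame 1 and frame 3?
2.2

The pink hexagon moved from (3.6, 0.6) to (4.1, 2.7), a distance of √(0.5² + 2.1²) ≈ 2.2.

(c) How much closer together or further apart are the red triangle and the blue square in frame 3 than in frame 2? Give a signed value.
-0.8

Distance in frame 2: 2.9. Distance in frame 3: 2.1.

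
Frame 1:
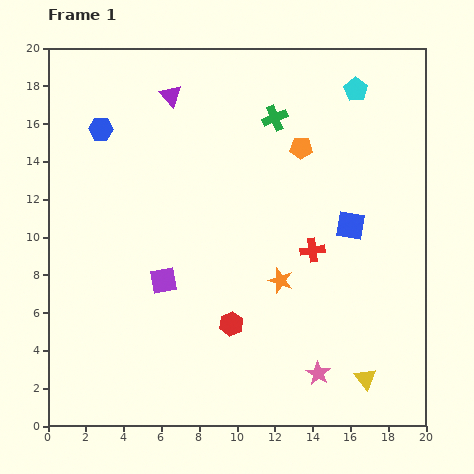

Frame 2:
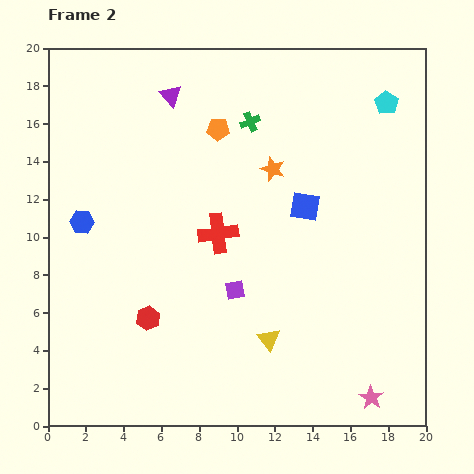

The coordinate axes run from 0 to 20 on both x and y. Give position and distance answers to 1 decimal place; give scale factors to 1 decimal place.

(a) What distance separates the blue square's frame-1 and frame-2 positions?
2.6

The blue square moved from (16.0, 10.6) to (13.6, 11.6), a distance of √(2.4² + 1.0²) ≈ 2.6.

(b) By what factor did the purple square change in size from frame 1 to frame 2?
0.7×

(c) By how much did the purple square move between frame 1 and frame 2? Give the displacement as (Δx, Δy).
(3.8, -0.5)

The purple square was at (6.1, 7.7) in frame 1 and (9.9, 7.2) in frame 2.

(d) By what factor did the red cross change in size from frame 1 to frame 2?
1.7×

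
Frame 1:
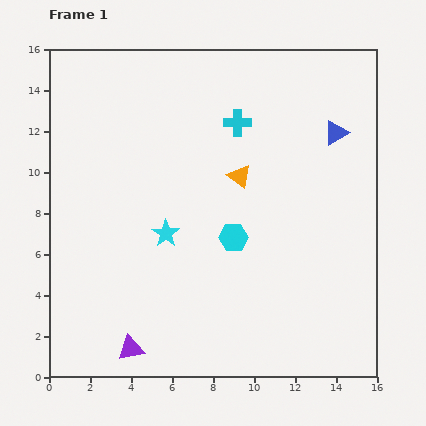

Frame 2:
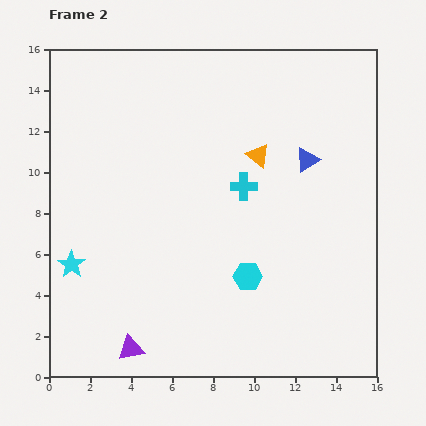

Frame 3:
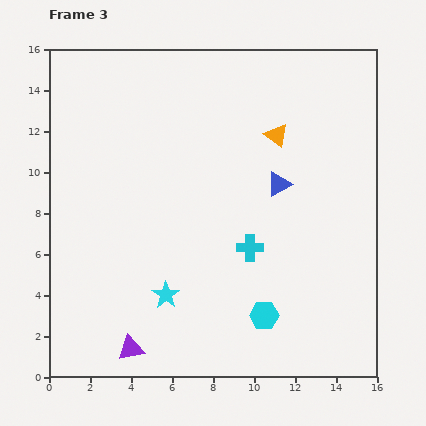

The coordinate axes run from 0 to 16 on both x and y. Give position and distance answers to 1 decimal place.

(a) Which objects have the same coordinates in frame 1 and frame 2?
the purple triangle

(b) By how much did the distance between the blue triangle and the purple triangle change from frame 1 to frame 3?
-3.7

Distance in frame 1: 14.5. Distance in frame 3: 10.8.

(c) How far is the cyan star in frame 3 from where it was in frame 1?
3.0

The cyan star moved from (5.7, 7.0) to (5.7, 4.0), a distance of √(0.0² + 3.0²) ≈ 3.0.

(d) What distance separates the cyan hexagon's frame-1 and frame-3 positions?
4.1

The cyan hexagon moved from (9.0, 6.8) to (10.5, 3.0), a distance of √(1.5² + 3.8²) ≈ 4.1.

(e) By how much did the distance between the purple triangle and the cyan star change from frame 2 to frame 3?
-1.9

Distance in frame 2: 5.0. Distance in frame 3: 3.1.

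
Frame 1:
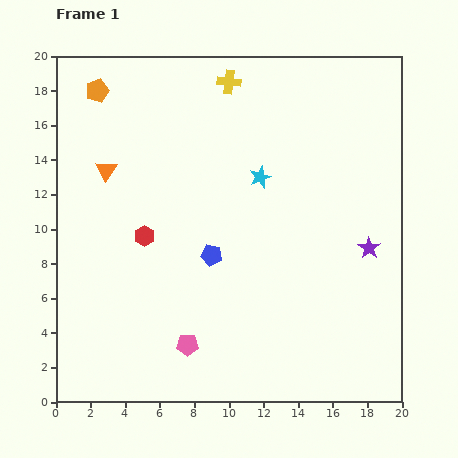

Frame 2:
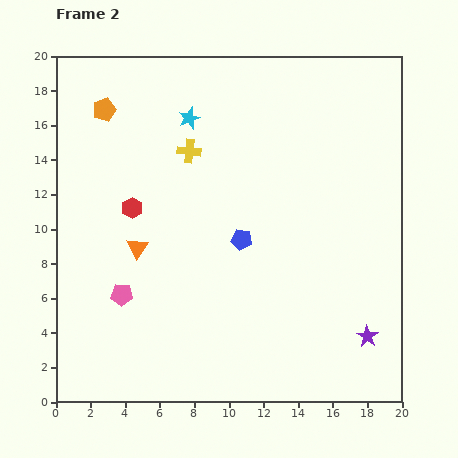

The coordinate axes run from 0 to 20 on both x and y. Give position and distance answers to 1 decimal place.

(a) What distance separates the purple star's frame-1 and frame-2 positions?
5.1

The purple star moved from (18.1, 8.9) to (18.0, 3.8), a distance of √(0.1² + 5.1²) ≈ 5.1.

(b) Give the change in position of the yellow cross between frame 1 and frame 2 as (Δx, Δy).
(-2.3, -4.0)

The yellow cross was at (10.0, 18.5) in frame 1 and (7.7, 14.5) in frame 2.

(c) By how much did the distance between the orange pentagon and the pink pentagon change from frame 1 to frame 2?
-4.9

Distance in frame 1: 15.6. Distance in frame 2: 10.7.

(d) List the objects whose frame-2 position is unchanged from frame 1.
none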